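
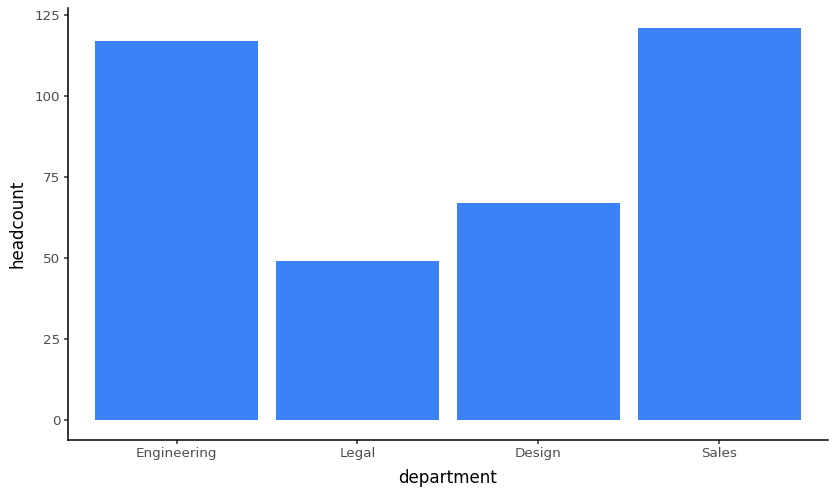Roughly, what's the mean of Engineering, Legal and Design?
≈ 73

(120 + 40 + 60) / 3 ≈ 73.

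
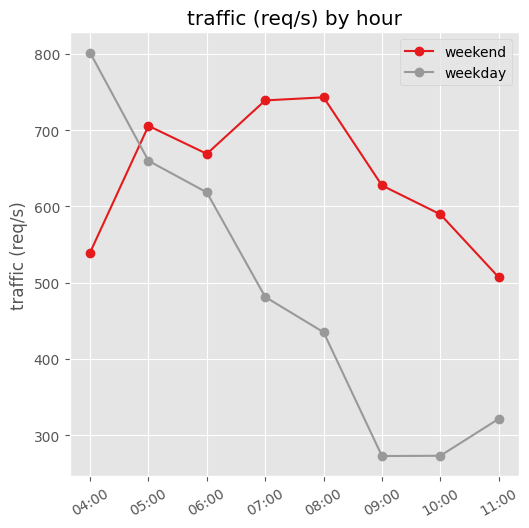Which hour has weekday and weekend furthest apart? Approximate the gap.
09:00, ≈ 400 req/s

09:00: weekday ≈ 250, weekend ≈ 650 → gap ≈ 400. Next-largest (10:00) is only ≈ 350.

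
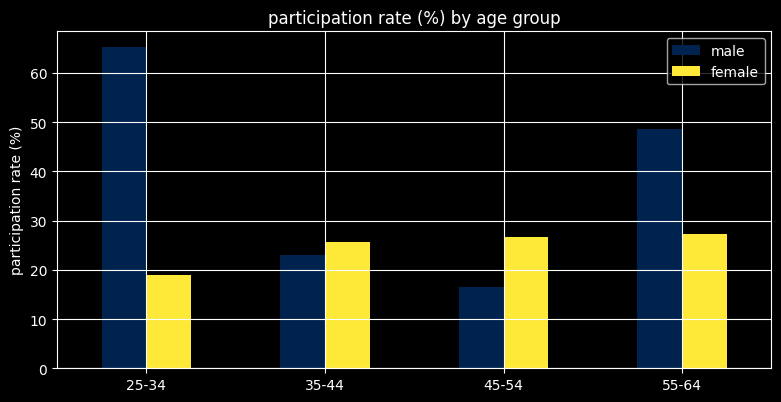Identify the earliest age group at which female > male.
35-44

25-34: female ≈ 20 vs male ≈ 70 (not yet); 35-44: female ≈ 30 vs male ≈ 20 (first crossover).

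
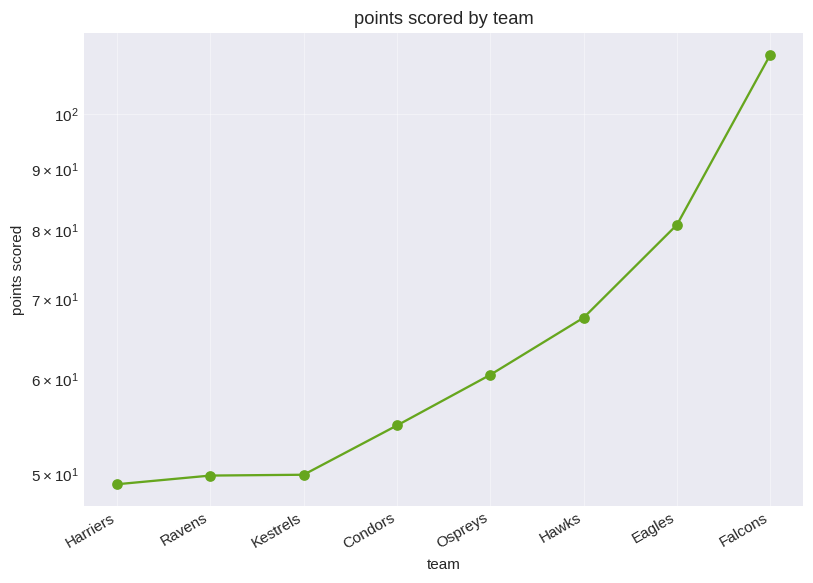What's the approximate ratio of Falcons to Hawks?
≈ 1.57×

Falcons ≈ 110, Hawks ≈ 70; 110/70 ≈ 1.57.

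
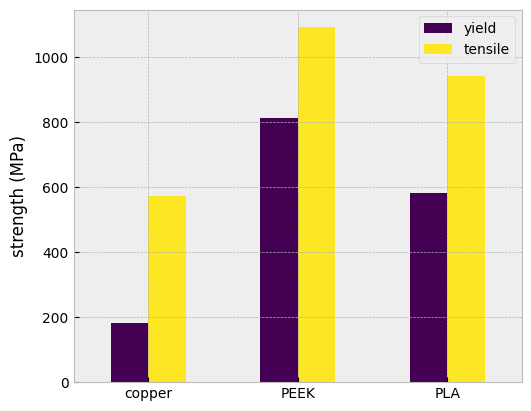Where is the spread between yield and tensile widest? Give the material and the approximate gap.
copper, ≈ 400 MPa

copper: yield ≈ 200, tensile ≈ 600 → gap ≈ 400. Next-largest (PLA) is only ≈ 300.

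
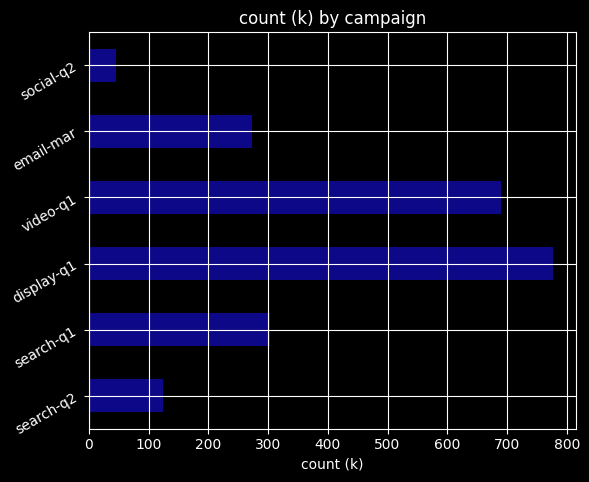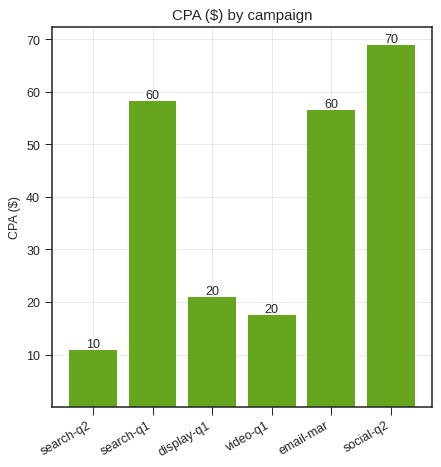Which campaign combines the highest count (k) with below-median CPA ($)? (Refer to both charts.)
display-q1

Chart 2 median CPA ($) ≈ 40; below-median campaigns: search-q2, display-q1, video-q1. Among those, display-q1 has the highest count (k) (≈ 800).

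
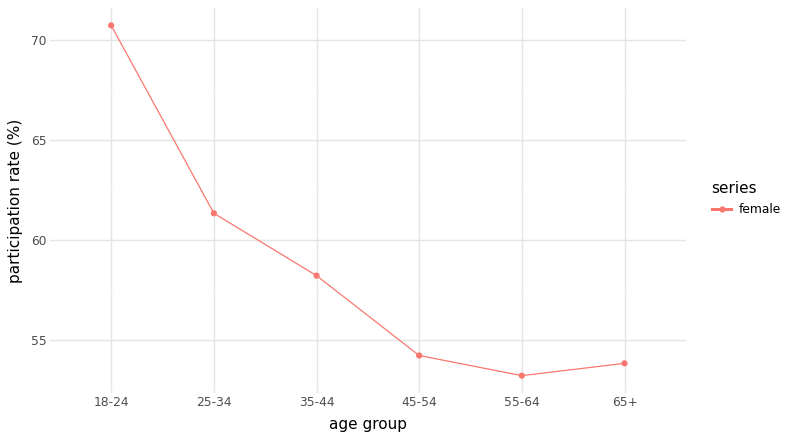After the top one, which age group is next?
25-34

Top 3: 18-24 ≈ 70, 25-34 ≈ 62, 35-44 ≈ 58.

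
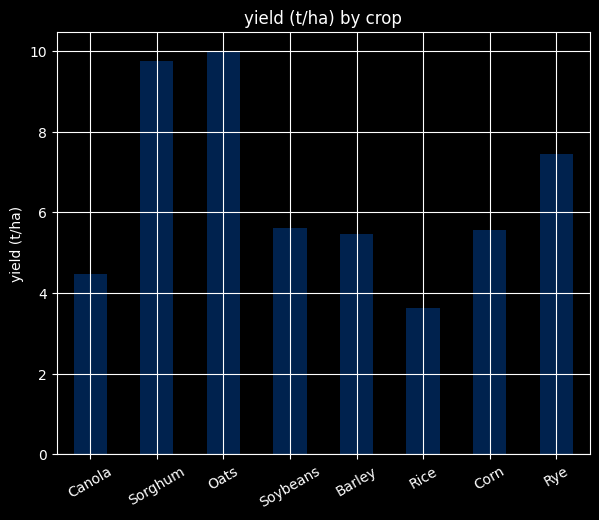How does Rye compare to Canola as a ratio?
≈ 1.75×

Rye ≈ 7, Canola ≈ 4; 7/4 ≈ 1.75.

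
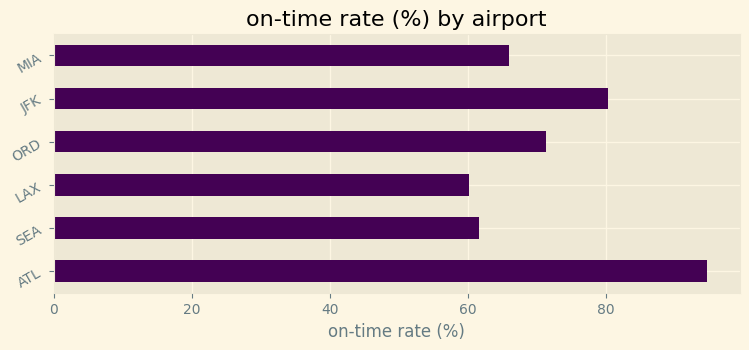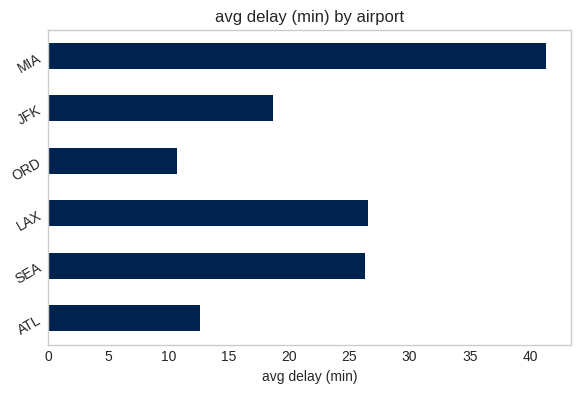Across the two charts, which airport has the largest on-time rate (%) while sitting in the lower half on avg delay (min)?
ATL

Chart 2 median avg delay (min) ≈ 20; below-median airports: ATL, ORD, JFK. Among those, ATL has the highest on-time rate (%) (≈ 90).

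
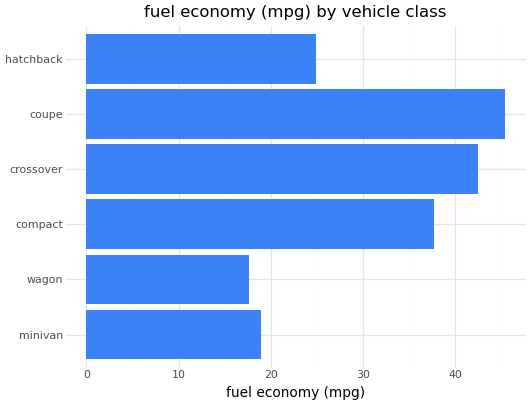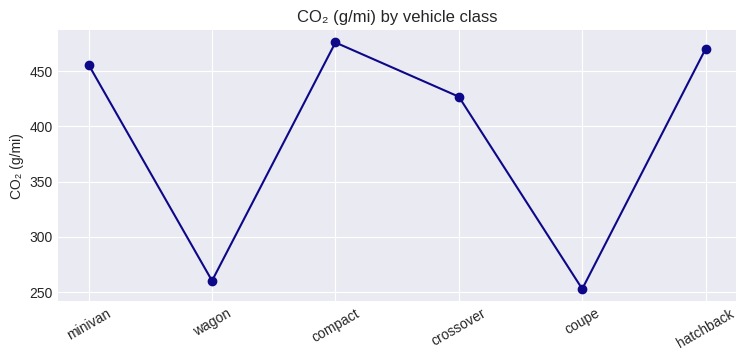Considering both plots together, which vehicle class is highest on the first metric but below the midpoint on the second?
Chart 2 median CO₂ (g/mi) ≈ 450; below-median vehicle classes: wagon, crossover, coupe. Among those, coupe has the highest fuel economy (mpg) (≈ 45).

coupe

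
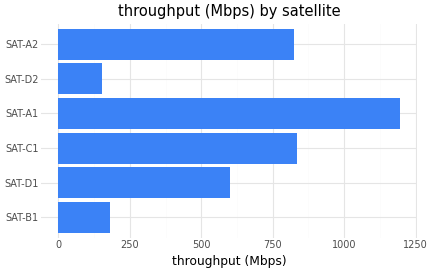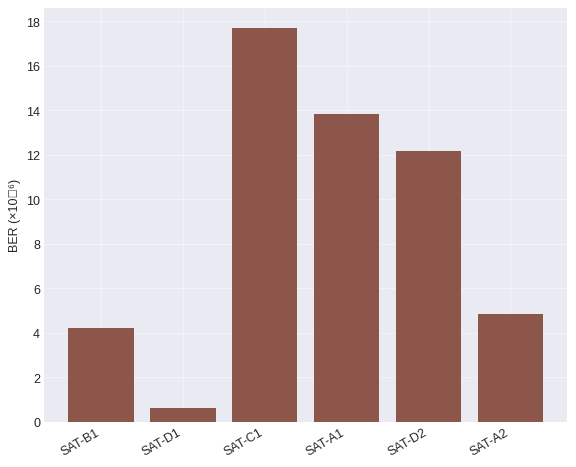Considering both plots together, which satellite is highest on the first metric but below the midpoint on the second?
SAT-A2

Chart 2 median BER (×10⁻⁶) ≈ 8; below-median satellites: SAT-B1, SAT-D1, SAT-A2. Among those, SAT-A2 has the highest throughput (Mbps) (≈ 800).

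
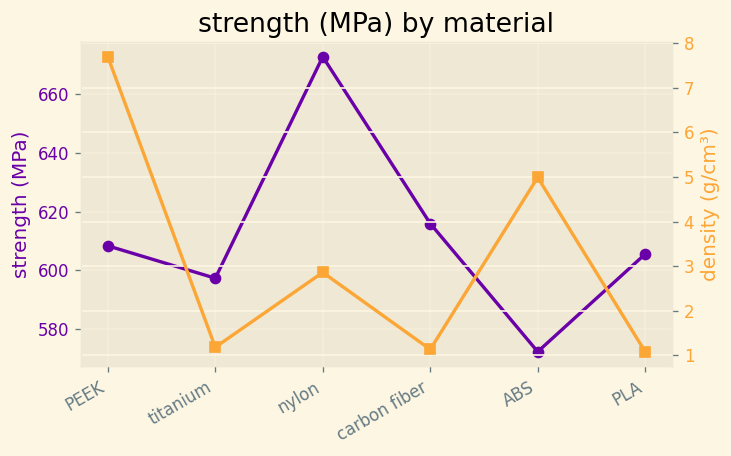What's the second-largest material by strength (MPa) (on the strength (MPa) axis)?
Top 3 (on the strength (MPa) axis): nylon ≈ 670, carbon fiber ≈ 620, PEEK ≈ 610.

carbon fiber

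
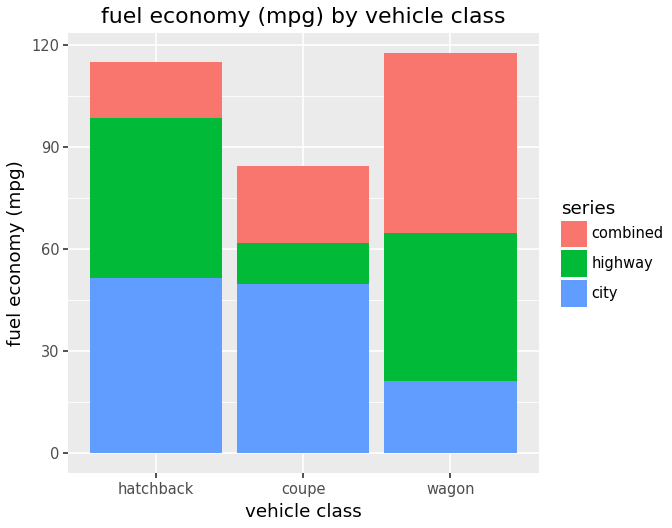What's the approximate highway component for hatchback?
≈ 50

highway top ≈ 100, bottom ≈ 50; segment ≈ 50.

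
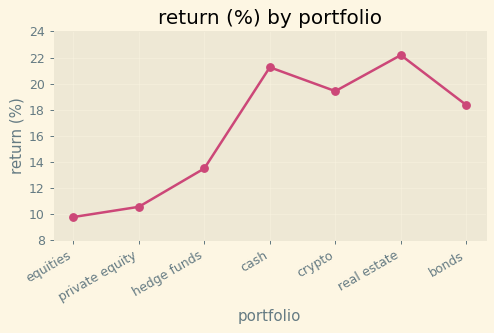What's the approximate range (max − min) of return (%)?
Max real estate ≈ 22, min equities ≈ 10; range ≈ 12.

≈ 12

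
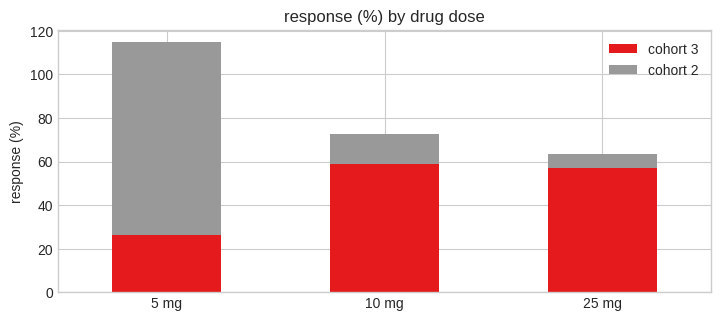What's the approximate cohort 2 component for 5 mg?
≈ 80

cohort 2 top ≈ 110, bottom ≈ 30; segment ≈ 80.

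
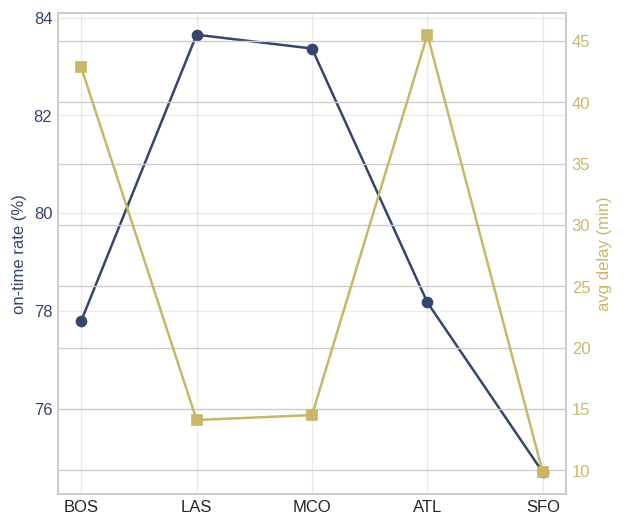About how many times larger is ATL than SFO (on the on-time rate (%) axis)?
ATL ≈ 78, SFO ≈ 75; 78/75 ≈ 1.04.

≈ 1.04×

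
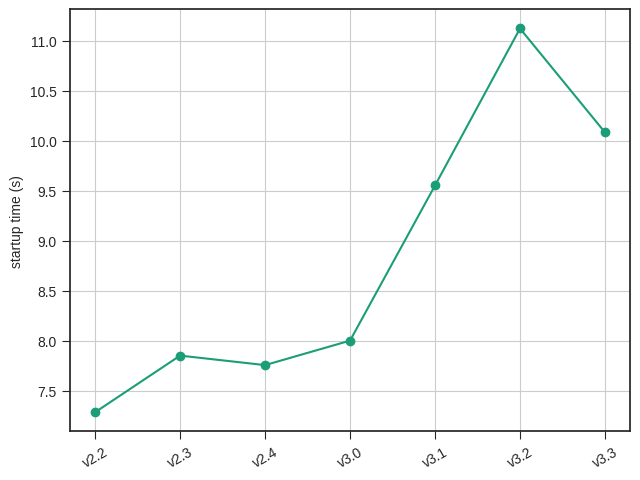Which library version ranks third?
v3.1

Top 4: v3.2 ≈ 11.0, v3.3 ≈ 10.0, v3.1 ≈ 9.5, v3.0 ≈ 8.0.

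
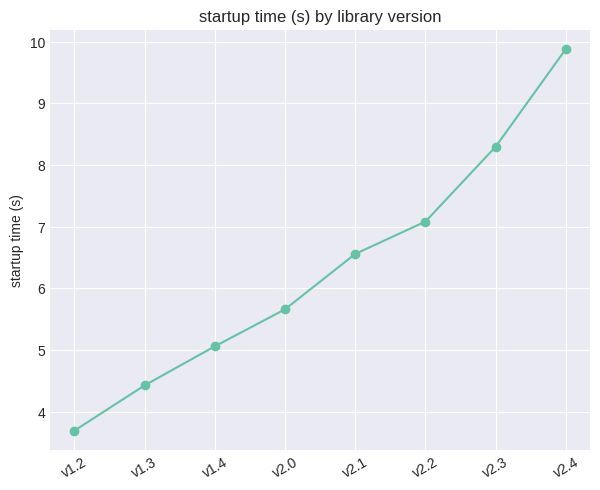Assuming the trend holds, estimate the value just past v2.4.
≈ 11.5

Last three: 7, 8, 10 → slope ≈ 1.5/step → next ≈ 11.5.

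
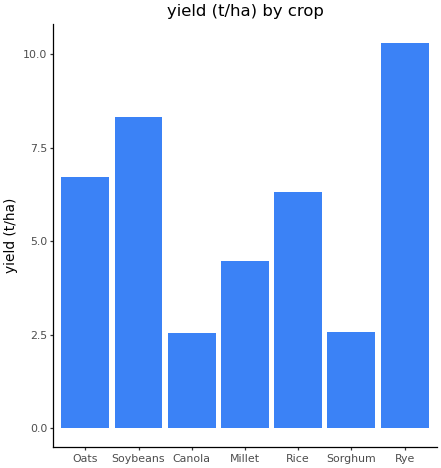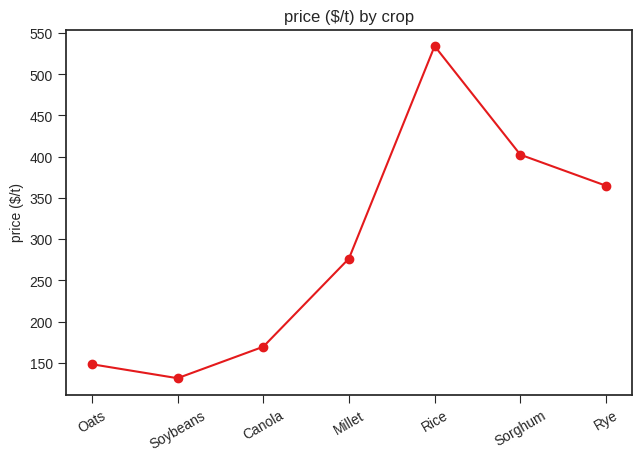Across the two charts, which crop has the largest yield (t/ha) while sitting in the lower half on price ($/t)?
Soybeans

Chart 2 median price ($/t) ≈ 300; below-median crops: Oats, Soybeans, Canola. Among those, Soybeans has the highest yield (t/ha) (≈ 8).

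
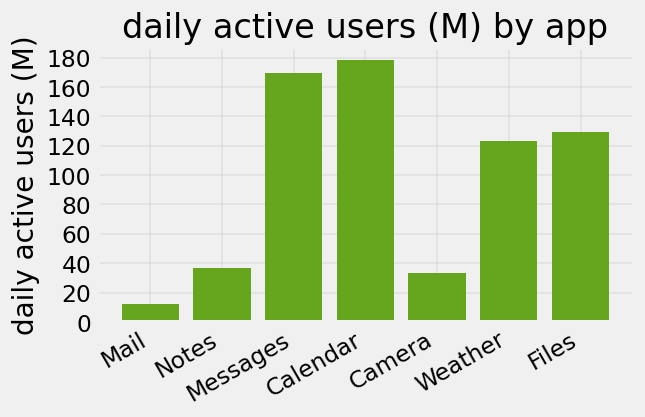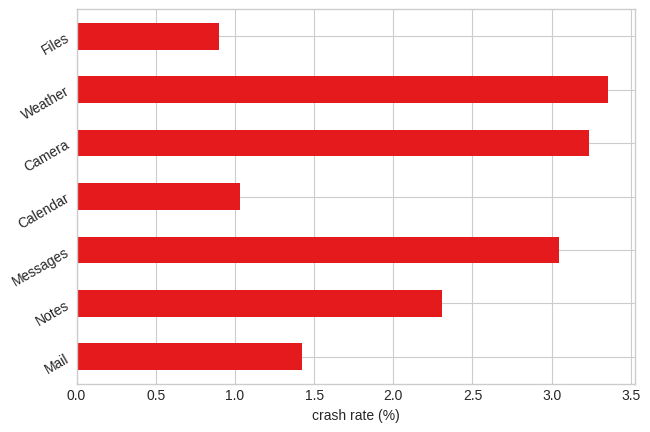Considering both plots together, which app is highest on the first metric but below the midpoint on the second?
Chart 2 median crash rate (%) ≈ 2.5; below-median apps: Mail, Calendar, Files. Among those, Calendar has the highest daily active users (M) (≈ 180).

Calendar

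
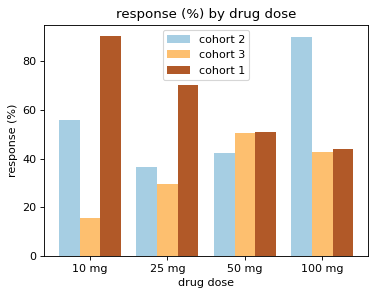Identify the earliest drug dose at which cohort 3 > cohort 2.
50 mg

25 mg: cohort 3 ≈ 30 vs cohort 2 ≈ 40 (not yet); 50 mg: cohort 3 ≈ 50 vs cohort 2 ≈ 40 (first crossover).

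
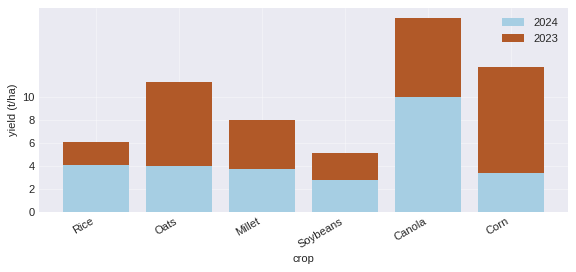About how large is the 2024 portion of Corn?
2024 top ≈ 4, bottom ≈ 0; segment ≈ 4.

≈ 4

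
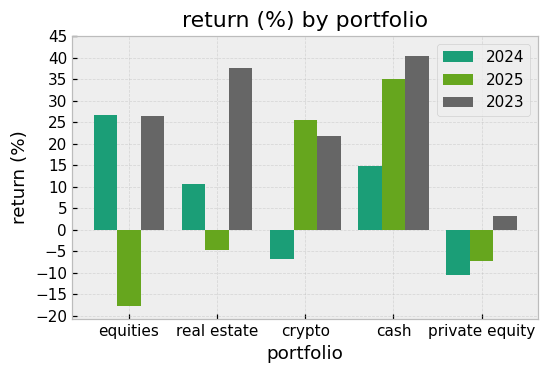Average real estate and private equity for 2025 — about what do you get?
≈ -5

(-5 + -5) / 2 ≈ -5.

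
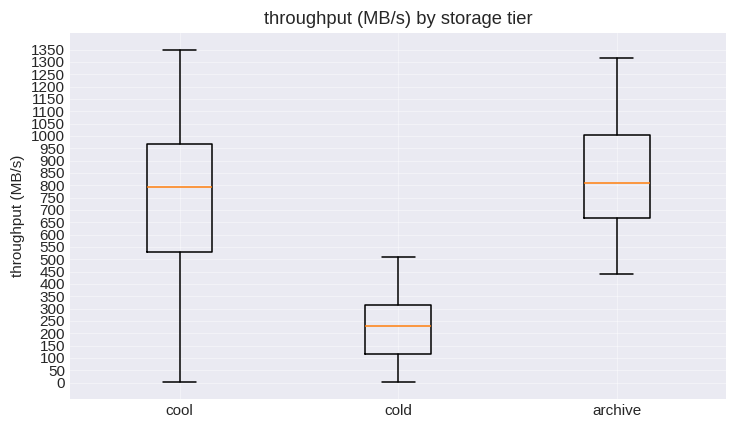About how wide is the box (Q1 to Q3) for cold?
Q3 ≈ 300, Q1 ≈ 100; IQR ≈ 200.

≈ 200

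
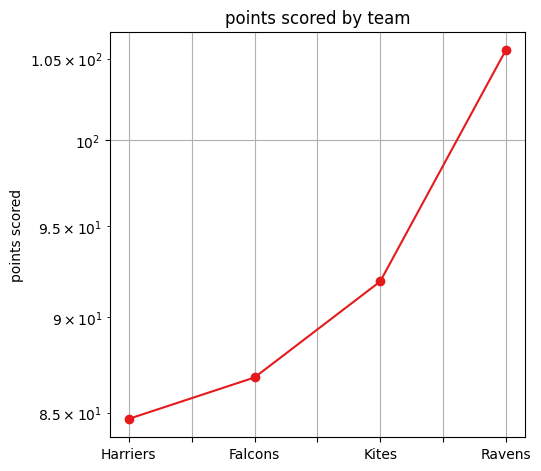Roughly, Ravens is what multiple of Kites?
Ravens ≈ 106, Kites ≈ 92; 106/92 ≈ 1.15.

≈ 1.15×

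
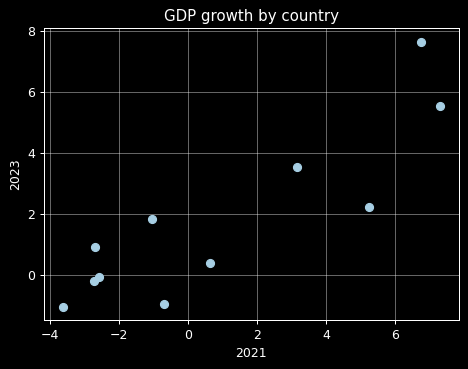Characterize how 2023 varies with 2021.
positive, strong

Points are positively correlated; strong (|r| ≈ 0.9).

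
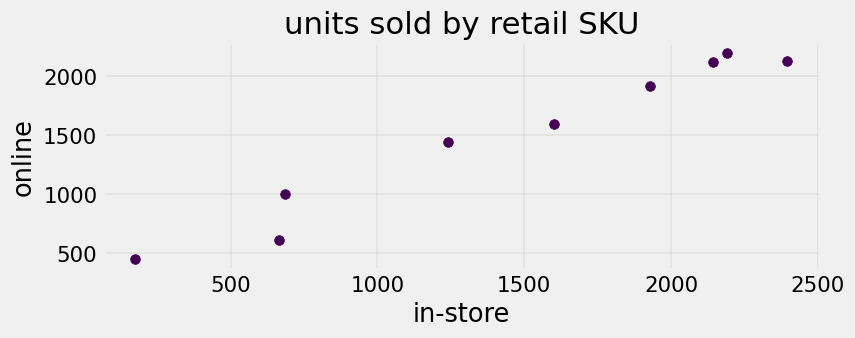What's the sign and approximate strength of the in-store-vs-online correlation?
positive, strong

Points are positively correlated; strong (|r| ≈ 1.0).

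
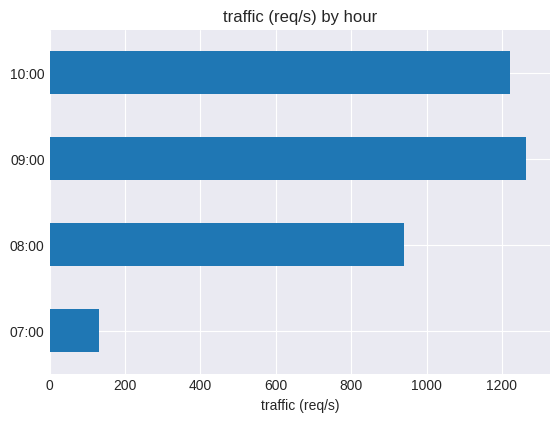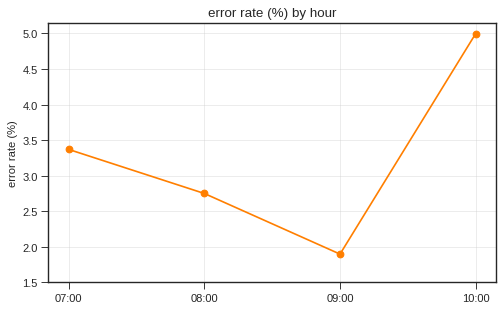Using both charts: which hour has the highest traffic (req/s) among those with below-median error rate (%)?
Chart 2 median error rate (%) ≈ 3; below-median hours: 08:00, 09:00. Among those, 09:00 has the highest traffic (req/s) (≈ 1200).

09:00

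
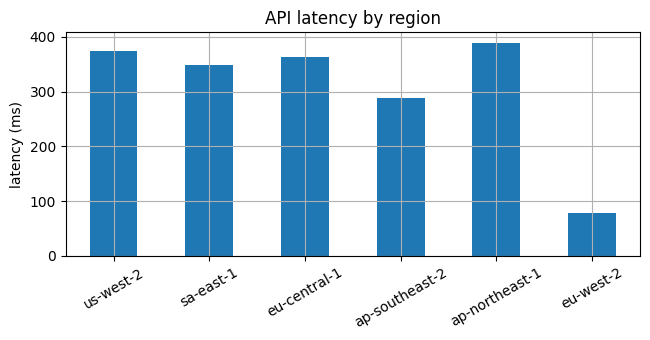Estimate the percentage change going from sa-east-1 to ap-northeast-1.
≈ +14.3%

sa-east-1 ≈ 350, ap-northeast-1 ≈ 400; (400 − 350) / 350 ≈ +14.3%.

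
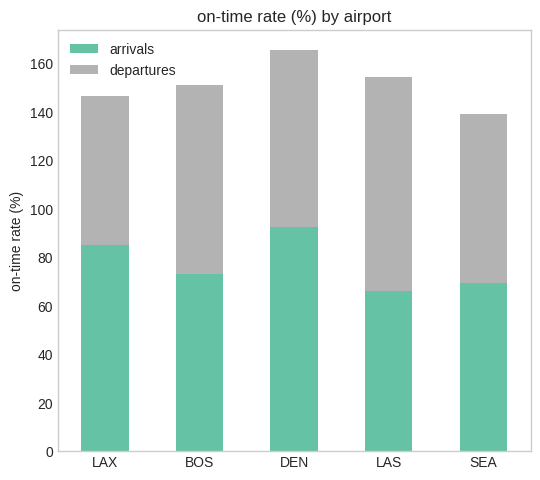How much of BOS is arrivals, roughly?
≈ 80

arrivals top ≈ 80, bottom ≈ 0; segment ≈ 80.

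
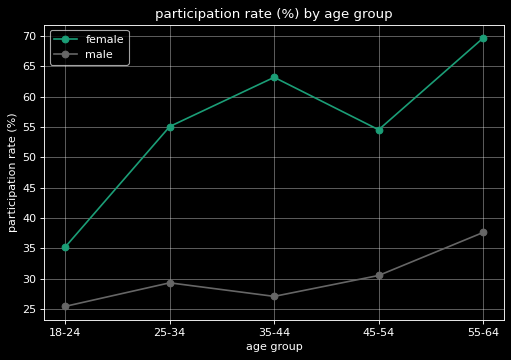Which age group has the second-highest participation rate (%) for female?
Top 3 for female: 55-64 ≈ 70, 35-44 ≈ 65, 25-34 ≈ 55.

35-44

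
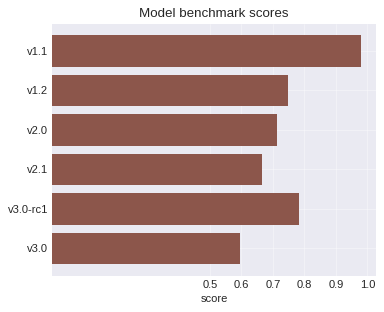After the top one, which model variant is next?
v3.0-rc1

Top 3: v1.1 ≈ 1.0, v3.0-rc1 ≈ 0.8, v1.2 ≈ 0.7.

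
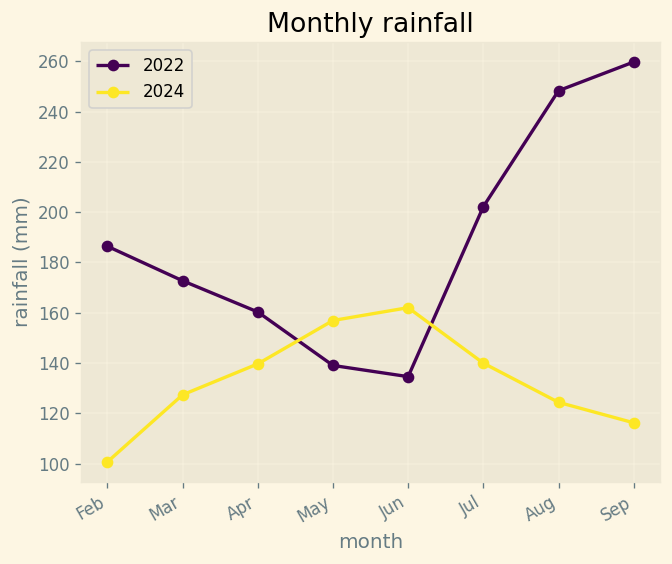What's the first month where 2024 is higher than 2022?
Apr: 2024 ≈ 140 vs 2022 ≈ 160 (not yet); May: 2024 ≈ 160 vs 2022 ≈ 140 (first crossover).

May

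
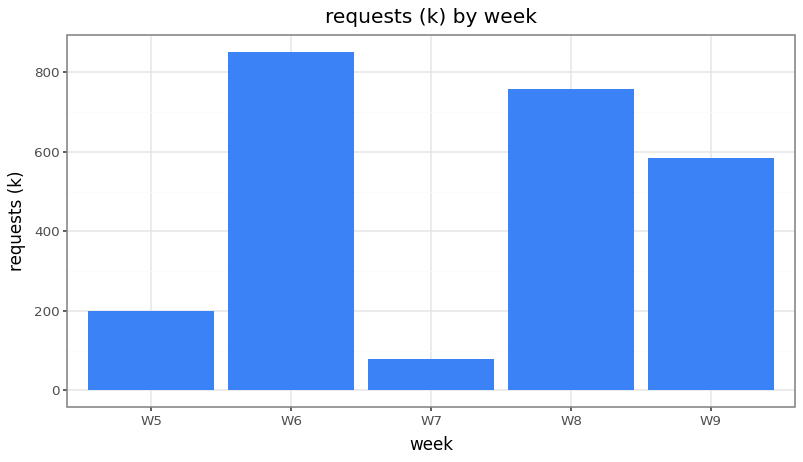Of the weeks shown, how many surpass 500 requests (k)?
Above 500: W6, W8, W9.

3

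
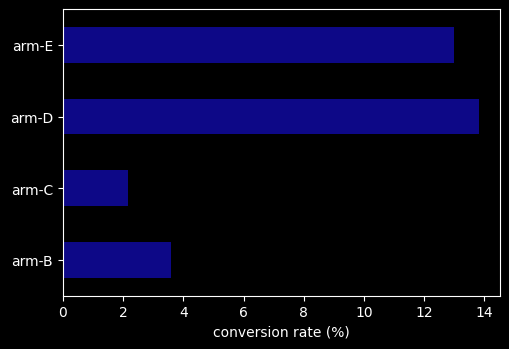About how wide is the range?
Max arm-D ≈ 14, min arm-C ≈ 2; range ≈ 12.

≈ 12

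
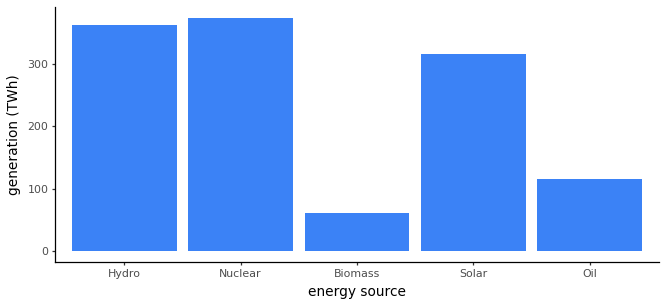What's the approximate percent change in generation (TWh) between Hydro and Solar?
Hydro ≈ 350, Solar ≈ 300; (300 − 350) / 350 ≈ -14.3%.

≈ -14.3%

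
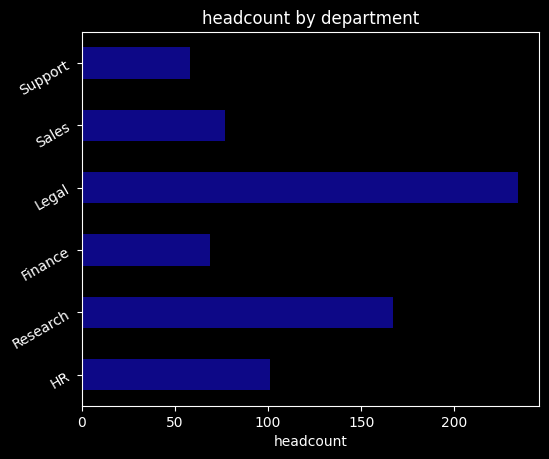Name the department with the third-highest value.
Top 4: Legal ≈ 240, Research ≈ 160, HR ≈ 100, Sales ≈ 80.

HR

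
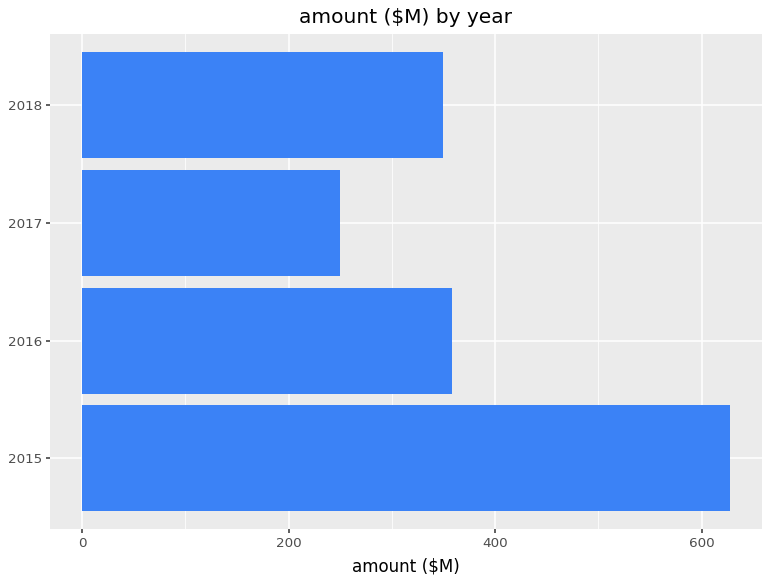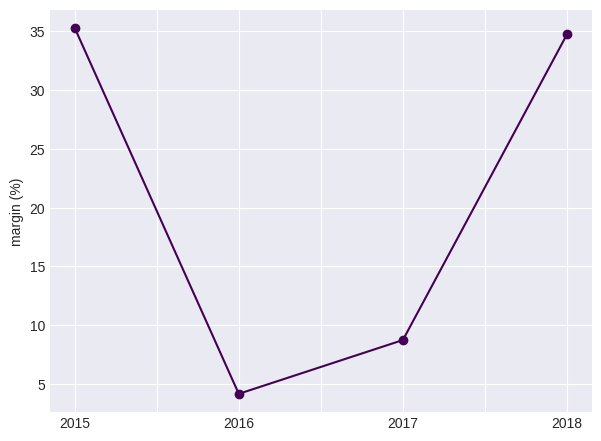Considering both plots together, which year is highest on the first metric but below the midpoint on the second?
2016

Chart 2 median margin (%) ≈ 20; below-median years: 2016, 2017. Among those, 2016 has the highest amount ($M) (≈ 400).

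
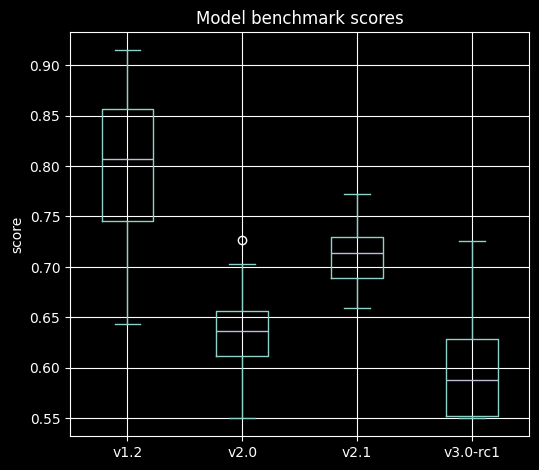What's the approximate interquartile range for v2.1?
≈ 0.04

Q3 ≈ 0.72, Q1 ≈ 0.68; IQR ≈ 0.04.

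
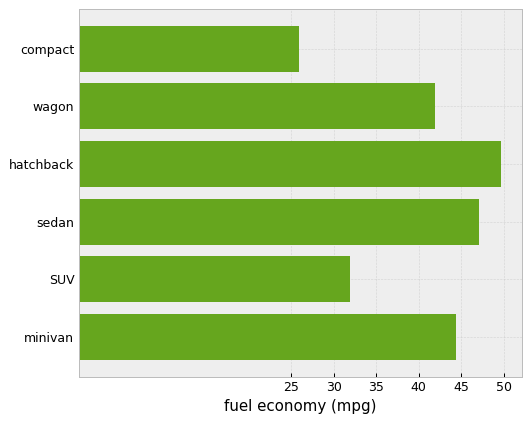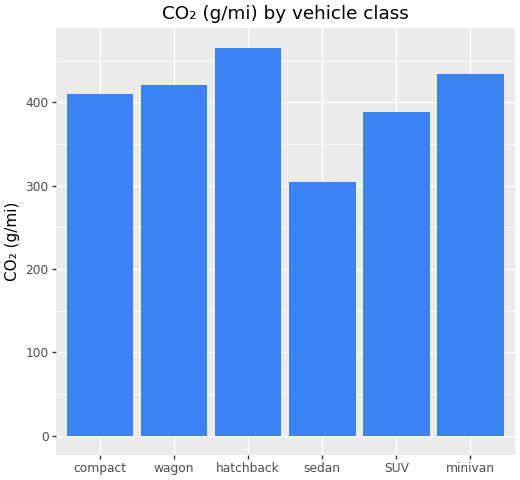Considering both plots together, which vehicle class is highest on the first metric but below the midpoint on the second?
sedan

Chart 2 median CO₂ (g/mi) ≈ 400; below-median vehicle classes: compact, sedan, SUV. Among those, sedan has the highest fuel economy (mpg) (≈ 45).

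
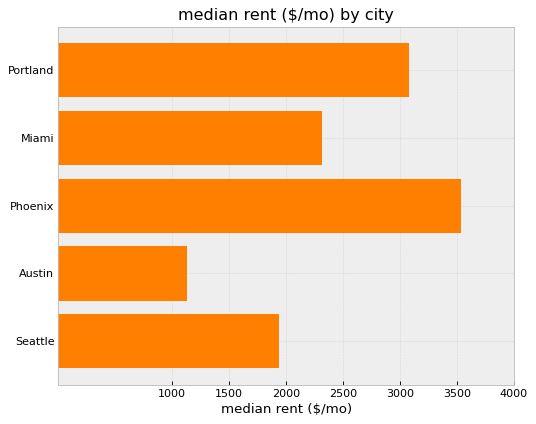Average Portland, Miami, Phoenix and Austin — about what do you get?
≈ 2500

(3000 + 2500 + 3500 + 1000) / 4 ≈ 2500.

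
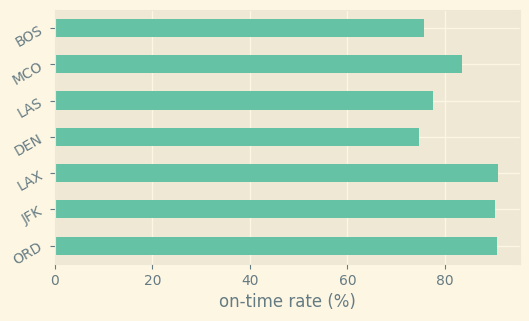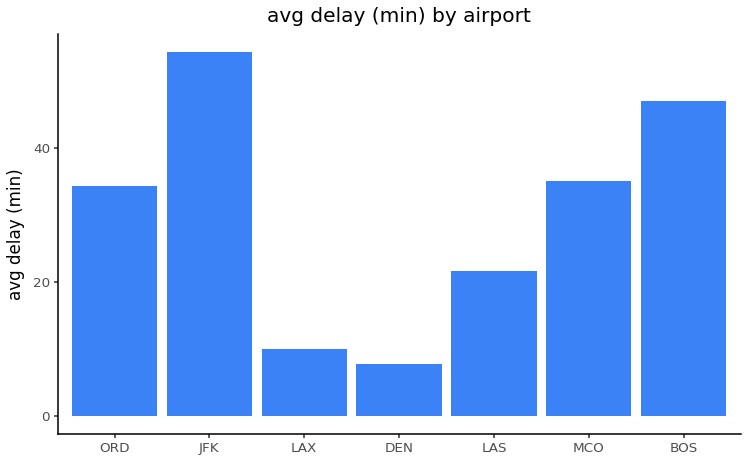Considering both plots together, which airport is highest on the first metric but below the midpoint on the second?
LAX

Chart 2 median avg delay (min) ≈ 35; below-median airports: LAX, DEN, LAS. Among those, LAX has the highest on-time rate (%) (≈ 90).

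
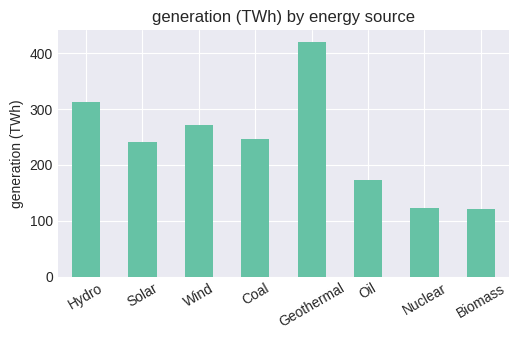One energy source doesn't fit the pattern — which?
Geothermal

Geothermal ≈ 400; the rest sit between ≈ 100 and ≈ 300.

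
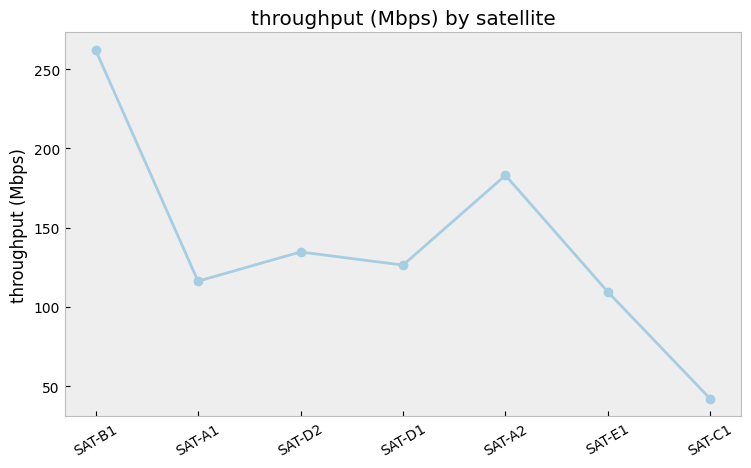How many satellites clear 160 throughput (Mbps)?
Above 160: SAT-B1, SAT-A2.

2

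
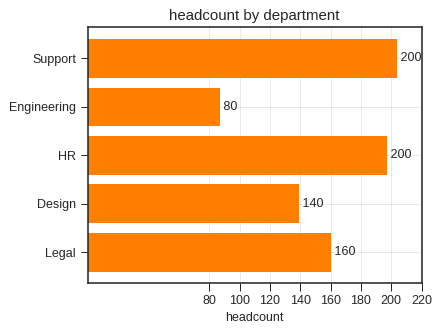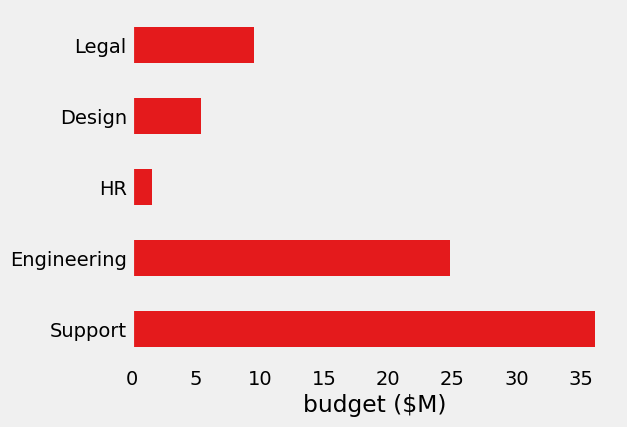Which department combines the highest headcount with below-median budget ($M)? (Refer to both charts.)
Chart 2 median budget ($M) ≈ 10; below-median departments: HR, Design. Among those, HR has the highest headcount (≈ 200).

HR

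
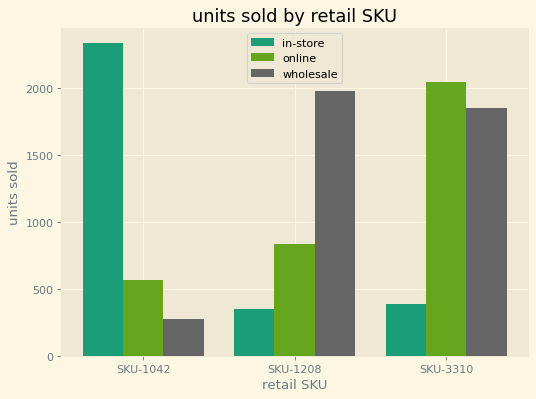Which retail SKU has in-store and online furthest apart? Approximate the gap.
SKU-1042: in-store ≈ 2400, online ≈ 600 → gap ≈ 1800. Next-largest (SKU-3310) is only ≈ 1600.

SKU-1042, ≈ 1800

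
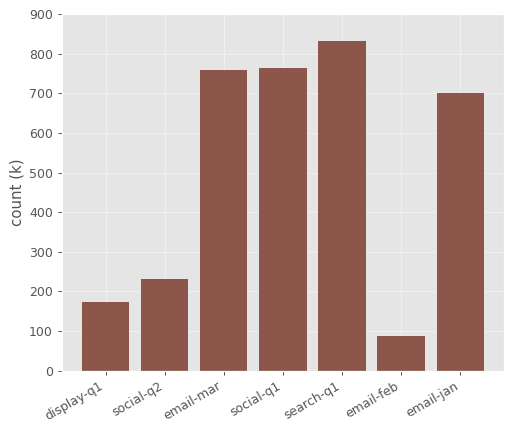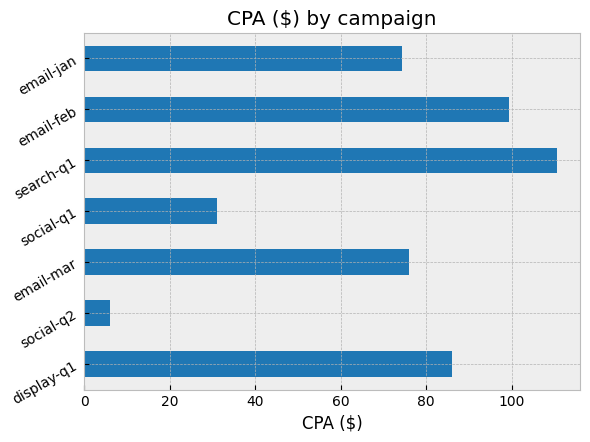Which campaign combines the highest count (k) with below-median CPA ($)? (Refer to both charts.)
Chart 2 median CPA ($) ≈ 80; below-median campaigns: social-q2, social-q1, email-jan. Among those, social-q1 has the highest count (k) (≈ 800).

social-q1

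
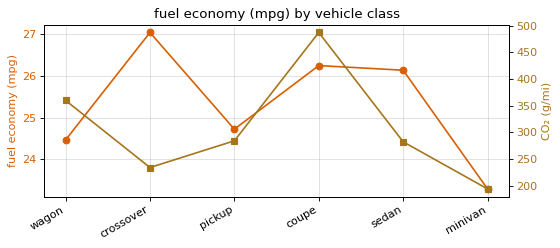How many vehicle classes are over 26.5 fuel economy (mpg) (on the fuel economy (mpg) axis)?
1

Above 26.5: crossover.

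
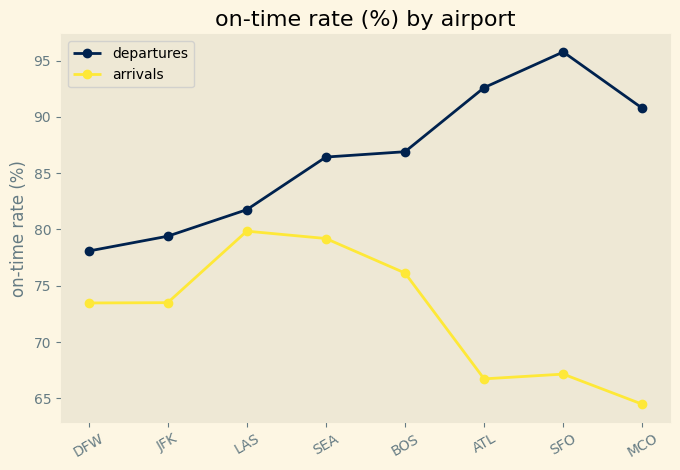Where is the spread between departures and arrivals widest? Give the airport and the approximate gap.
SFO: departures ≈ 95, arrivals ≈ 65 → gap ≈ 30. Next-largest (MCO) is only ≈ 25.

SFO, ≈ 30 %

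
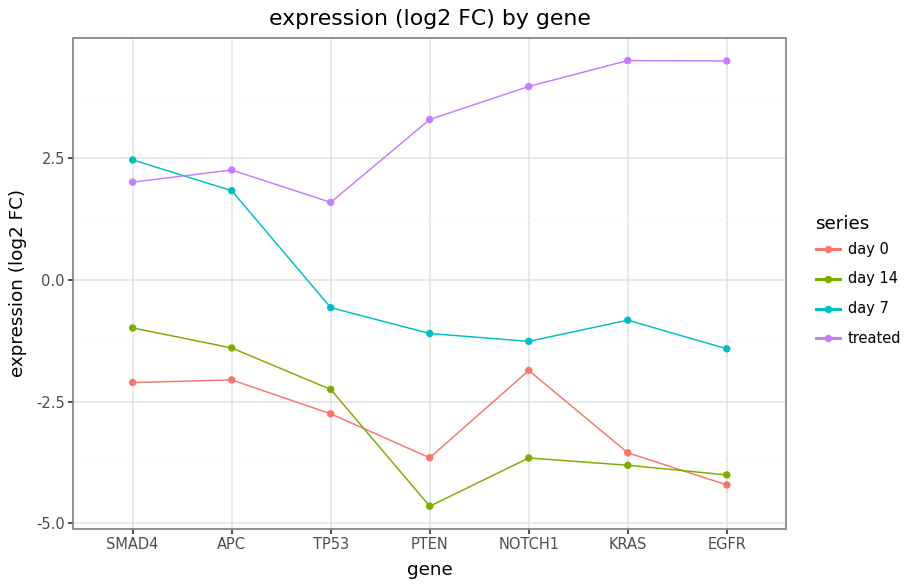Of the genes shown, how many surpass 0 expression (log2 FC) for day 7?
Above 0: SMAD4, APC.

2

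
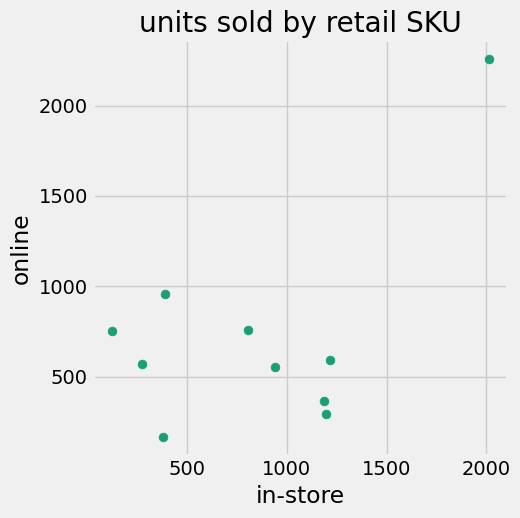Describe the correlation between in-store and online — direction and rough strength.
Points are positively correlated; moderate (|r| ≈ 0.5).

positive, moderate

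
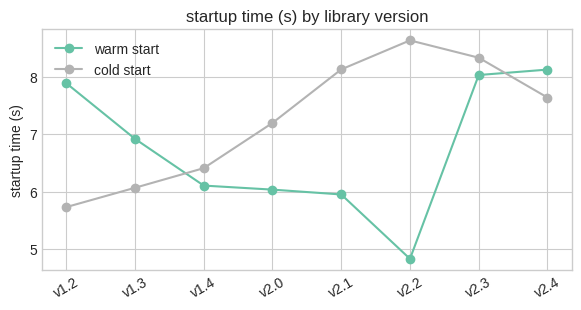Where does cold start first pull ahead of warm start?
v1.4

v1.3: cold start ≈ 6.0 vs warm start ≈ 7.0 (not yet); v1.4: cold start ≈ 6.5 vs warm start ≈ 6.0 (first crossover).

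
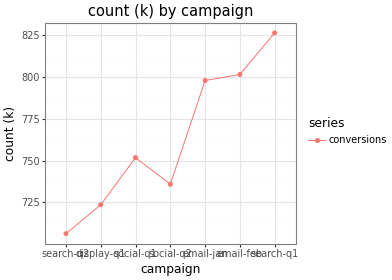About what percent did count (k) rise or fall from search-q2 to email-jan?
search-q2 ≈ 710, email-jan ≈ 800; (800 − 710) / 710 ≈ +12.7%.

≈ +12.7%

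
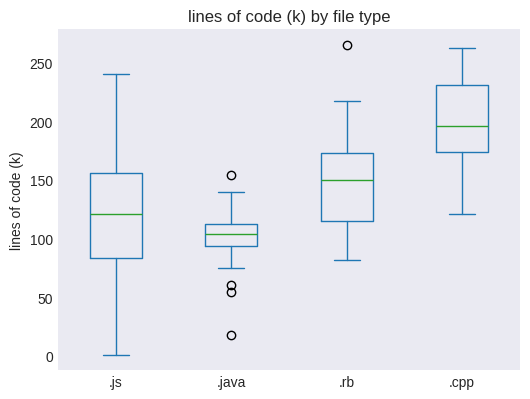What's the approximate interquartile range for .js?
Q3 ≈ 160, Q1 ≈ 80; IQR ≈ 80.

≈ 80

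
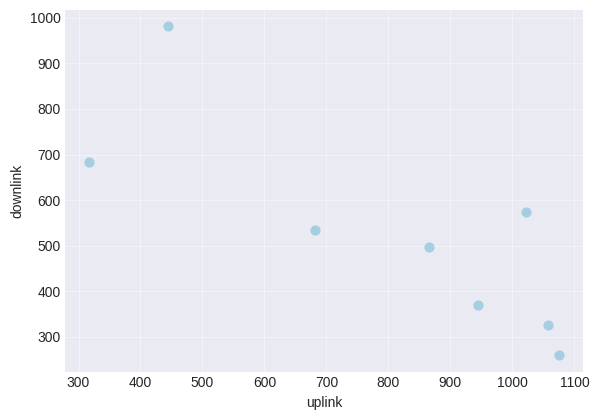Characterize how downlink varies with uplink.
Points are negatively correlated; strong (|r| ≈ 0.8).

negative, strong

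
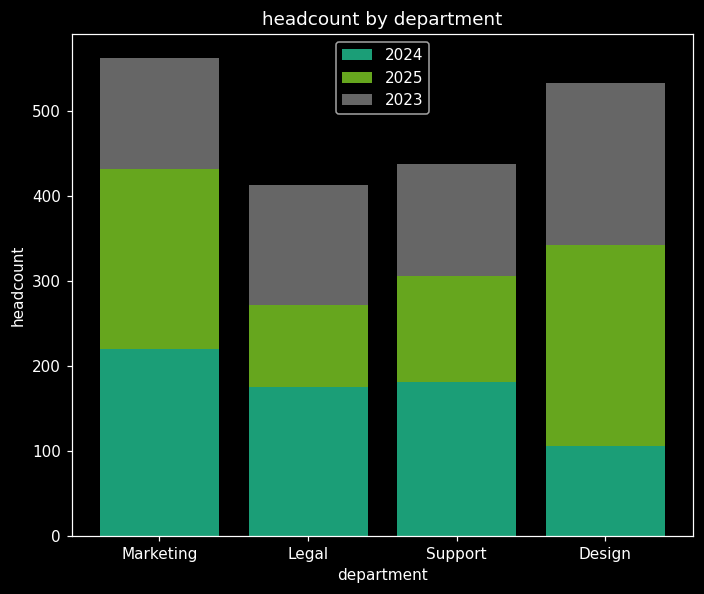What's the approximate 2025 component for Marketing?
≈ 250

2025 top ≈ 450, bottom ≈ 200; segment ≈ 250.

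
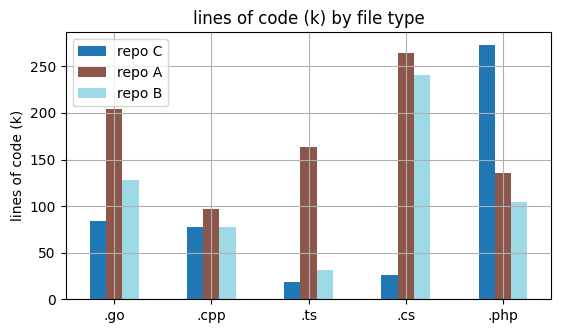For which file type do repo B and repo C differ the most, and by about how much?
.cs, ≈ 225 k

.cs: repo B ≈ 250, repo C ≈ 25 → gap ≈ 225. Next-largest (.php) is only ≈ 175.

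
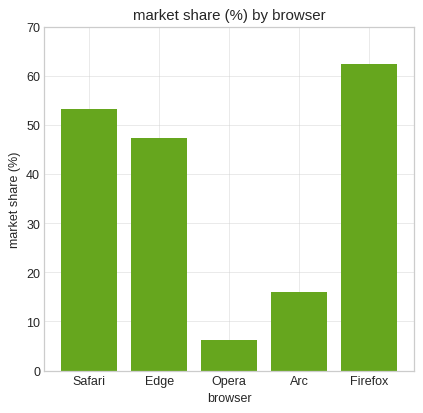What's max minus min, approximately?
≈ 50

Max Firefox ≈ 60, min Opera ≈ 10; range ≈ 50.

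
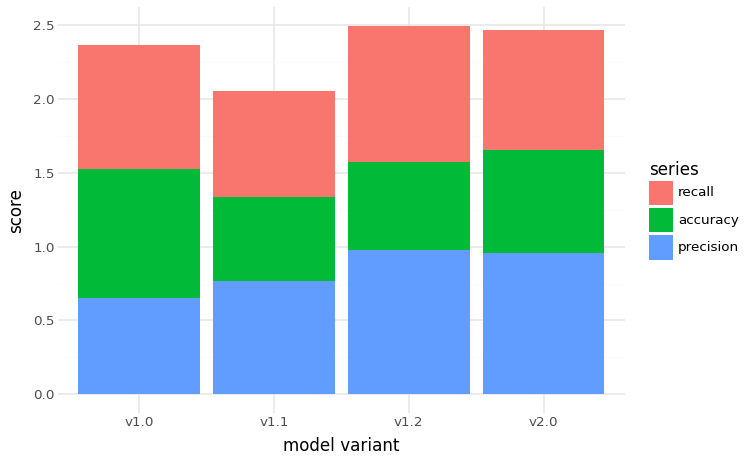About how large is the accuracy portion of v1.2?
≈ 0.5

accuracy top ≈ 1.5, bottom ≈ 1.0; segment ≈ 0.5.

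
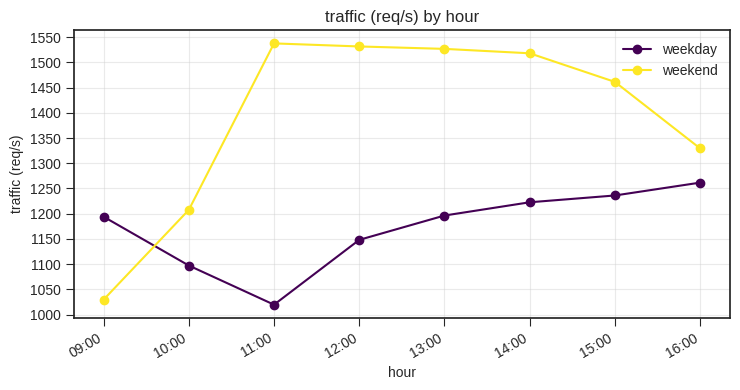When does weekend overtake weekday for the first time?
09:00: weekend ≈ 1050 vs weekday ≈ 1200 (not yet); 10:00: weekend ≈ 1200 vs weekday ≈ 1100 (first crossover).

10:00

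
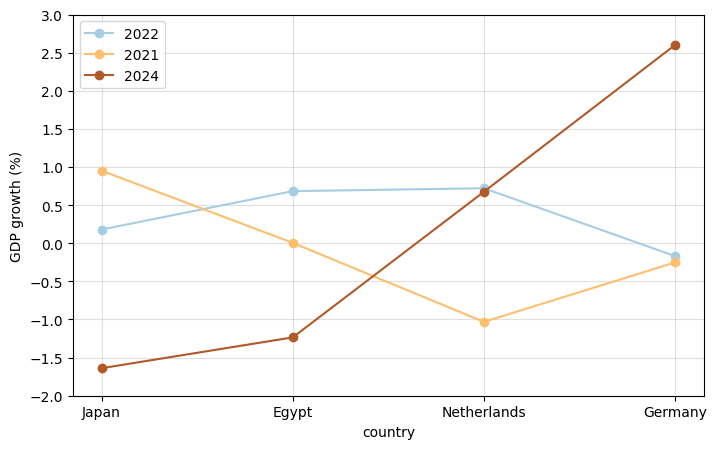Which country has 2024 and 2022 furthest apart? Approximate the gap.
Germany, ≈ 2.5 %

Germany: 2024 ≈ 2.5, 2022 ≈ 0.0 → gap ≈ 2.5. Next-largest (Egypt) is only ≈ 1.5.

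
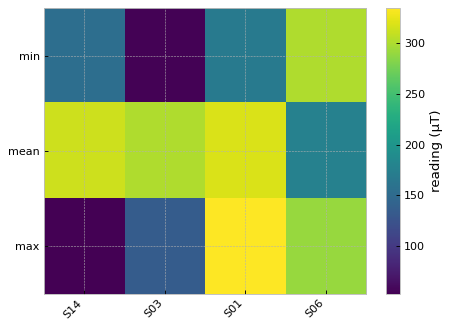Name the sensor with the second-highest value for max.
S06

Top 3 for max: S01 ≈ 325, S06 ≈ 300, S03 ≈ 125.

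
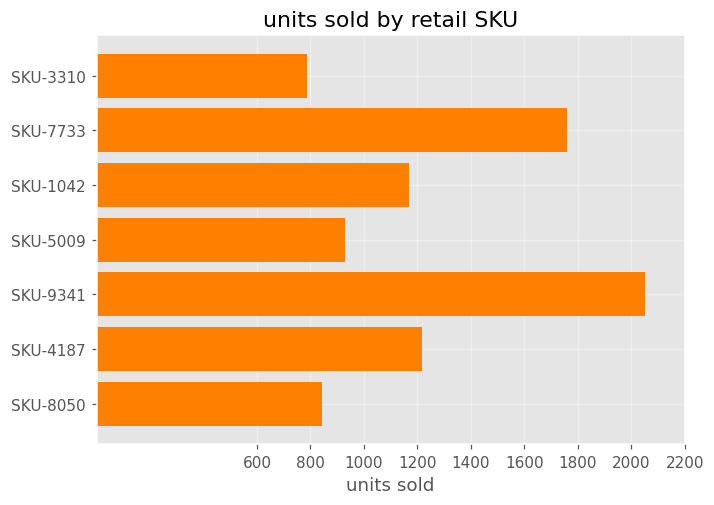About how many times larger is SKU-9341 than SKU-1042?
SKU-9341 ≈ 2000, SKU-1042 ≈ 1200; 2000/1200 ≈ 1.67.

≈ 1.67×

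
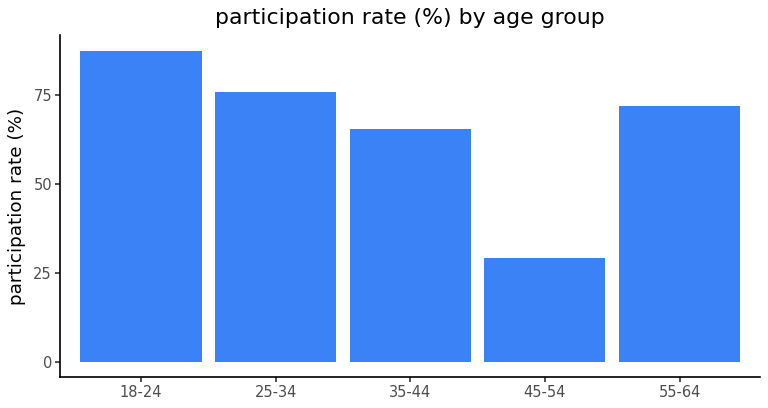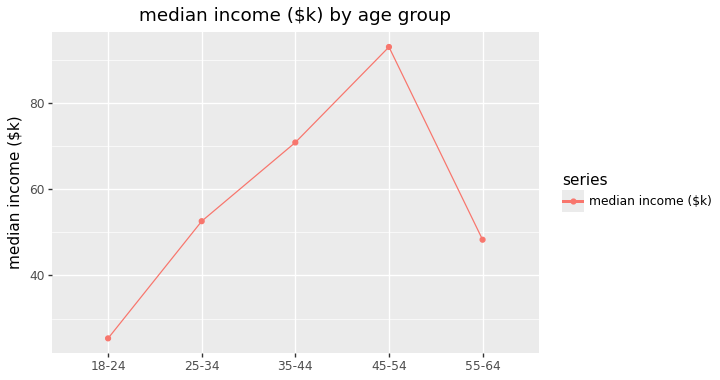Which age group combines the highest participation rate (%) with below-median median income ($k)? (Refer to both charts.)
18-24

Chart 2 median median income ($k) ≈ 50; below-median age groups: 18-24, 55-64. Among those, 18-24 has the highest participation rate (%) (≈ 90).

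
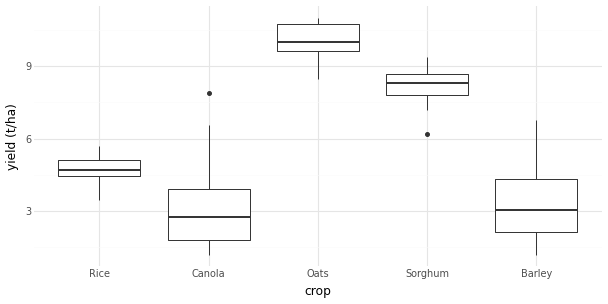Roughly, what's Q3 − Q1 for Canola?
≈ 2

Q3 ≈ 4, Q1 ≈ 2; IQR ≈ 2.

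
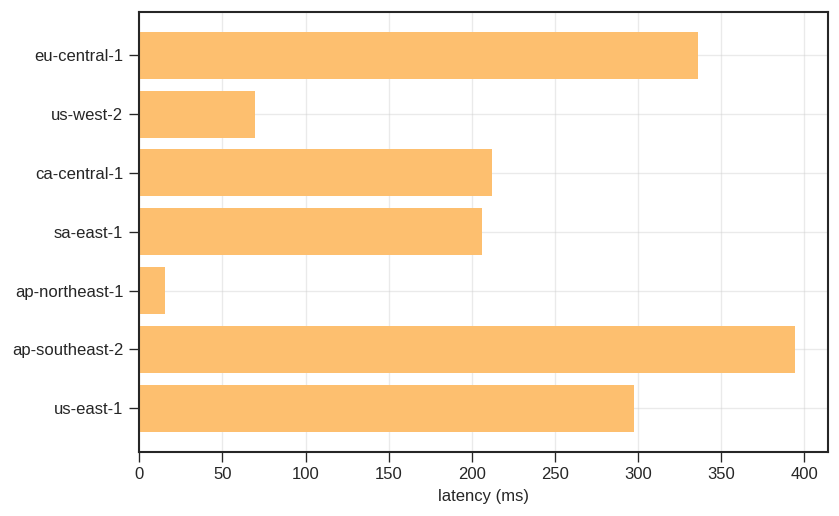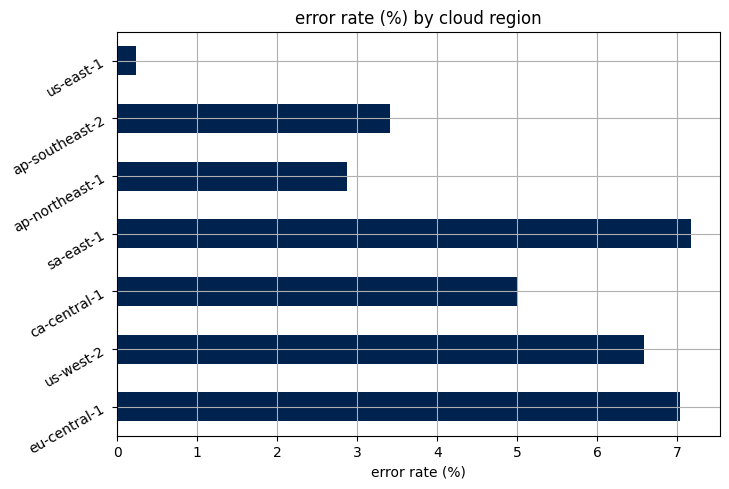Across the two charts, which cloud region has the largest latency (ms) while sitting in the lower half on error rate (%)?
Chart 2 median error rate (%) ≈ 5; below-median cloud regions: ap-northeast-1, ap-southeast-2, us-east-1. Among those, ap-southeast-2 has the highest latency (ms) (≈ 400).

ap-southeast-2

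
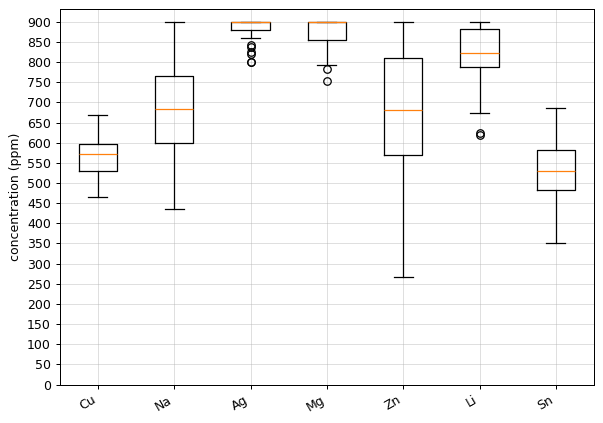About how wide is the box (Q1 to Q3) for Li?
Q3 ≈ 900, Q1 ≈ 800; IQR ≈ 100.

≈ 100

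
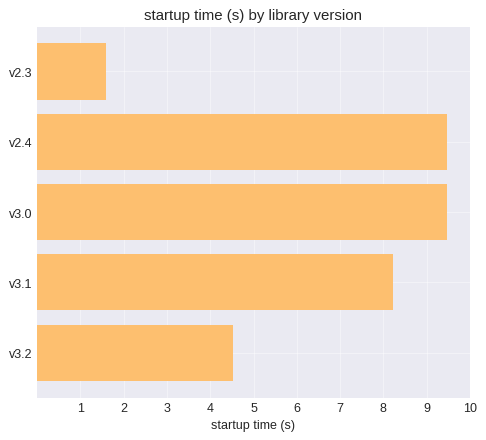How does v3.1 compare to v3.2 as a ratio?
≈ 1.6×

v3.1 ≈ 8, v3.2 ≈ 5; 8/5 ≈ 1.6.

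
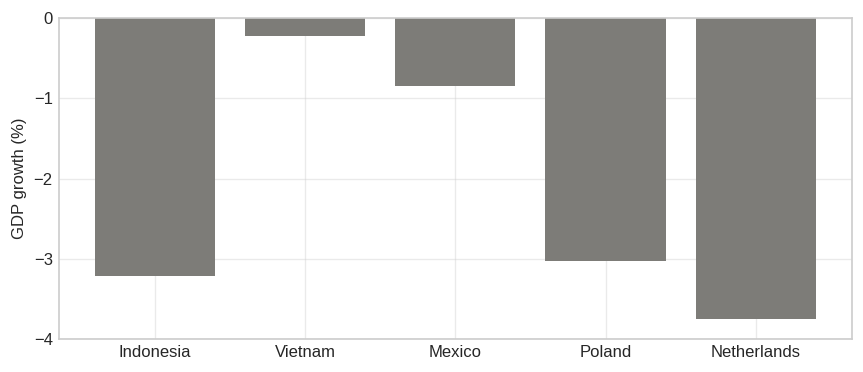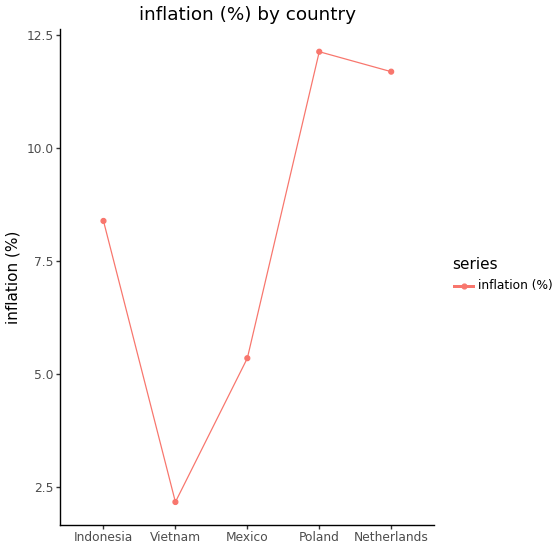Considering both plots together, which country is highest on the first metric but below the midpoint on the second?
Chart 2 median inflation (%) ≈ 8; below-median countries: Vietnam, Mexico. Among those, Vietnam has the highest GDP growth (%) (≈ 0).

Vietnam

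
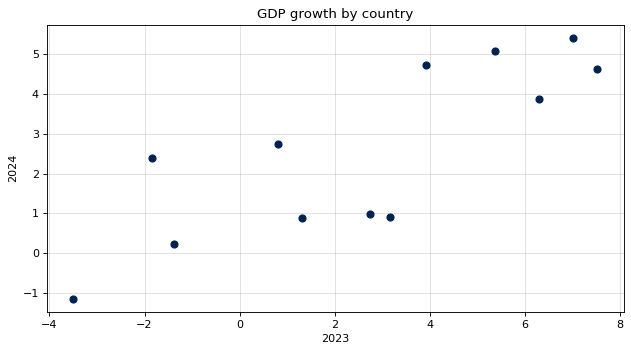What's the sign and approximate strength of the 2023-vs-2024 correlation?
positive, strong

Points are positively correlated; strong (|r| ≈ 0.8).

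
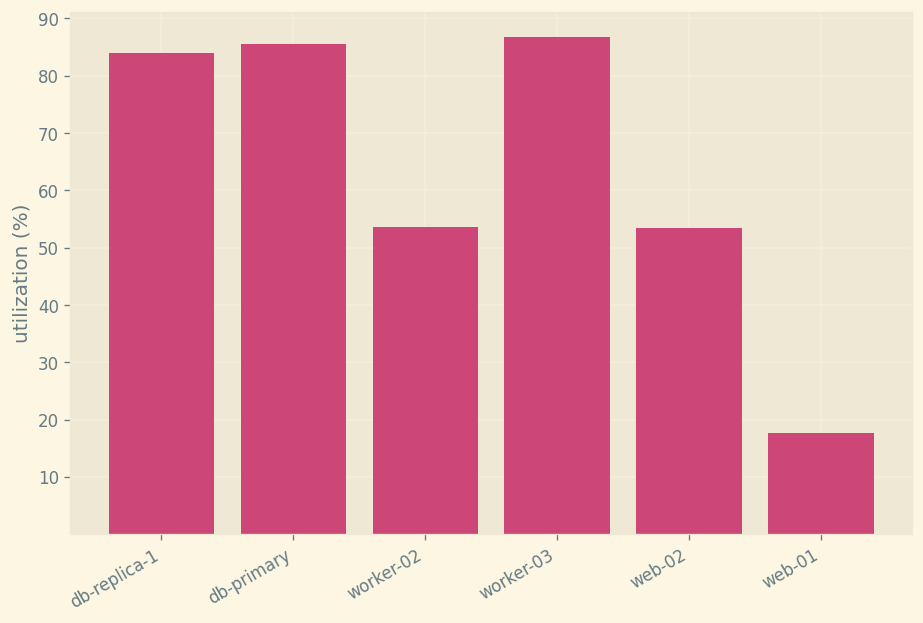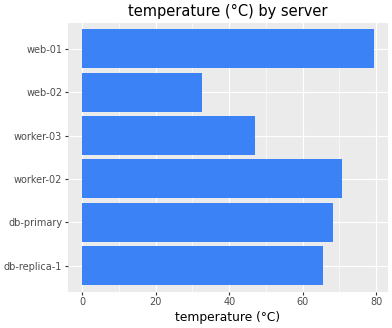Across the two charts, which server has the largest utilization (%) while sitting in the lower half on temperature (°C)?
worker-03

Chart 2 median temperature (°C) ≈ 70; below-median servers: db-replica-1, worker-03, web-02. Among those, worker-03 has the highest utilization (%) (≈ 90).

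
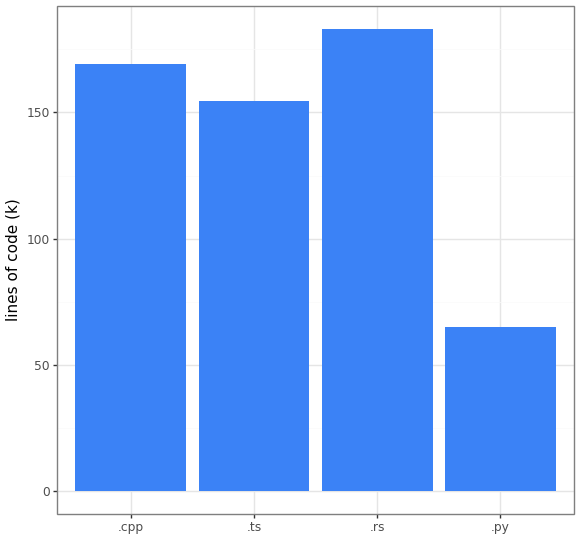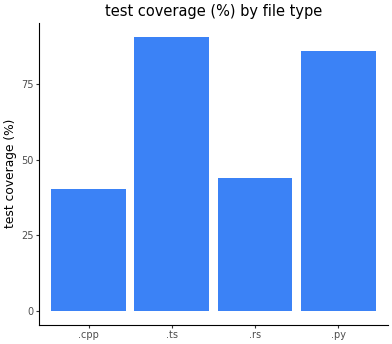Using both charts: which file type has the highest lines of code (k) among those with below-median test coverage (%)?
.rs

Chart 2 median test coverage (%) ≈ 60; below-median file types: .cpp, .rs. Among those, .rs has the highest lines of code (k) (≈ 180).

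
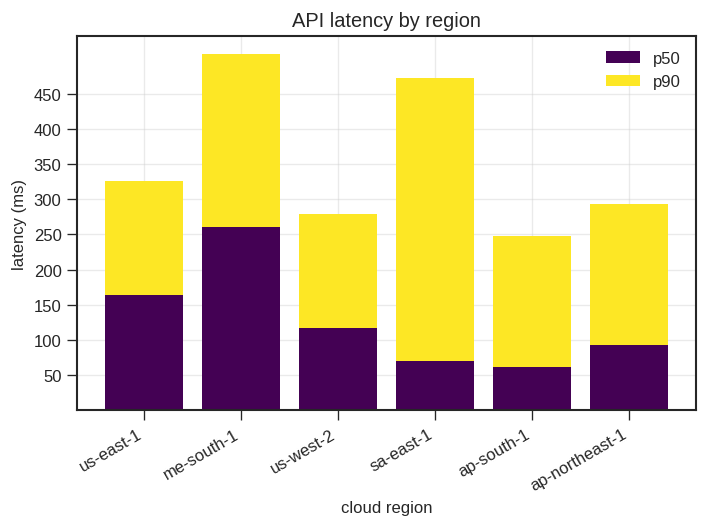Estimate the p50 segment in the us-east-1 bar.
≈ 150

p50 top ≈ 150, bottom ≈ 0; segment ≈ 150.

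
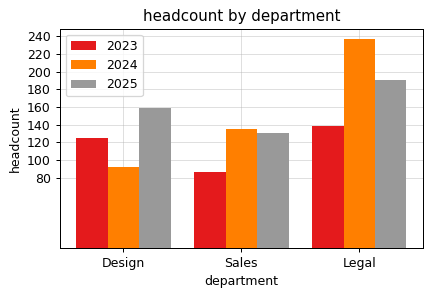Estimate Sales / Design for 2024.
≈ 1.4×

Sales ≈ 140, Design ≈ 100; 140/100 ≈ 1.4.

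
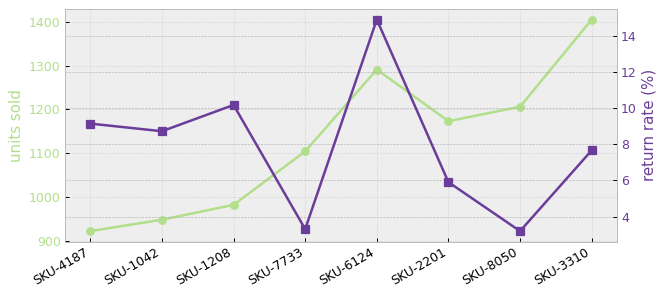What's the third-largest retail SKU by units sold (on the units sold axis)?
SKU-8050

Top 4 (on the units sold axis): SKU-3310 ≈ 1400, SKU-6124 ≈ 1300, SKU-8050 ≈ 1200, SKU-2201 ≈ 1150.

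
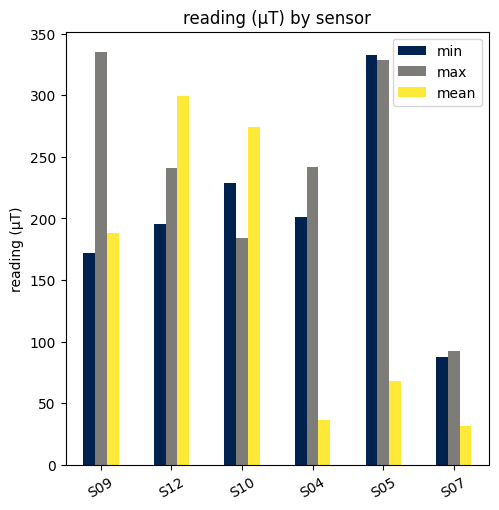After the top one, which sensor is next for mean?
Top 3 for mean: S12 ≈ 300, S10 ≈ 250, S09 ≈ 200.

S10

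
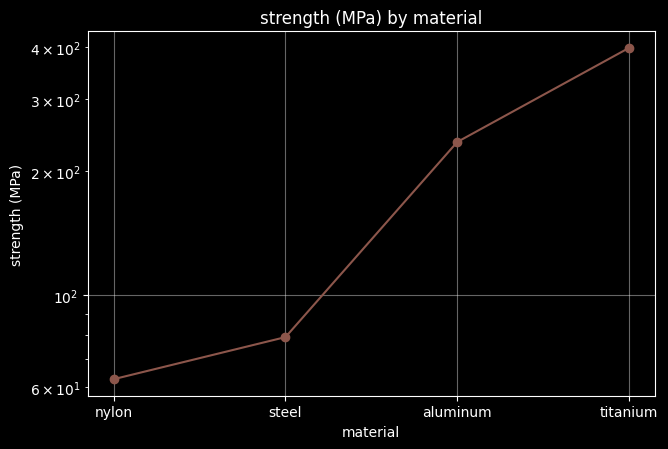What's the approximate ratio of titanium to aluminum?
≈ 1.6×

titanium ≈ 400, aluminum ≈ 250; 400/250 ≈ 1.6.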